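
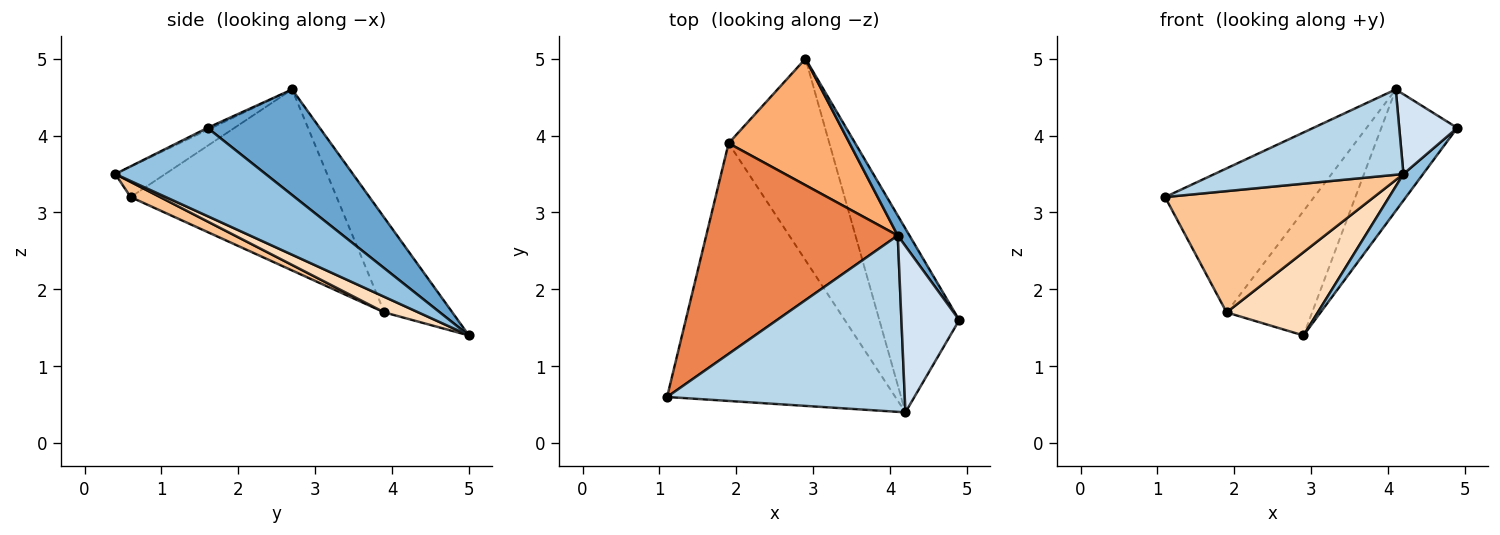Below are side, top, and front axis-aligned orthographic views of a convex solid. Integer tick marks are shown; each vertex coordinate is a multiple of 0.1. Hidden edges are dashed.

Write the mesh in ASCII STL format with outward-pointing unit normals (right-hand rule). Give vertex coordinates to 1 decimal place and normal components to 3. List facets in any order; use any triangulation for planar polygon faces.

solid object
 facet normal 0.825 0.558 0.092
  outer loop
   vertex 4.1 2.7 4.6
   vertex 4.9 1.6 4.1
   vertex 2.9 5.0 1.4
  endloop
 endfacet
 facet normal 0.738 -0.096 -0.668
  outer loop
   vertex 4.2 0.4 3.5
   vertex 2.9 5.0 1.4
   vertex 4.9 1.6 4.1
  endloop
 endfacet
 facet normal -0.114 -0.433 0.894
  outer loop
   vertex 4.2 0.4 3.5
   vertex 4.1 2.7 4.6
   vertex 1.1 0.6 3.2
  endloop
 endfacet
 facet normal -0.031 -0.432 0.901
  outer loop
   vertex 4.2 0.4 3.5
   vertex 4.9 1.6 4.1
   vertex 4.1 2.7 4.6
  endloop
 endfacet
 facet normal -0.615 0.445 0.651
  outer loop
   vertex 1.9 3.9 1.7
   vertex 1.1 0.6 3.2
   vertex 4.1 2.7 4.6
  endloop
 endfacet
 facet normal -0.487 0.612 0.623
  outer loop
   vertex 1.9 3.9 1.7
   vertex 4.1 2.7 4.6
   vertex 2.9 5.0 1.4
  endloop
 endfacet
 facet normal 0.060 -0.425 -0.903
  outer loop
   vertex 1.9 3.9 1.7
   vertex 4.2 0.4 3.5
   vertex 1.1 0.6 3.2
  endloop
 endfacet
 facet normal 0.141 -0.378 -0.915
  outer loop
   vertex 1.9 3.9 1.7
   vertex 2.9 5.0 1.4
   vertex 4.2 0.4 3.5
  endloop
 endfacet
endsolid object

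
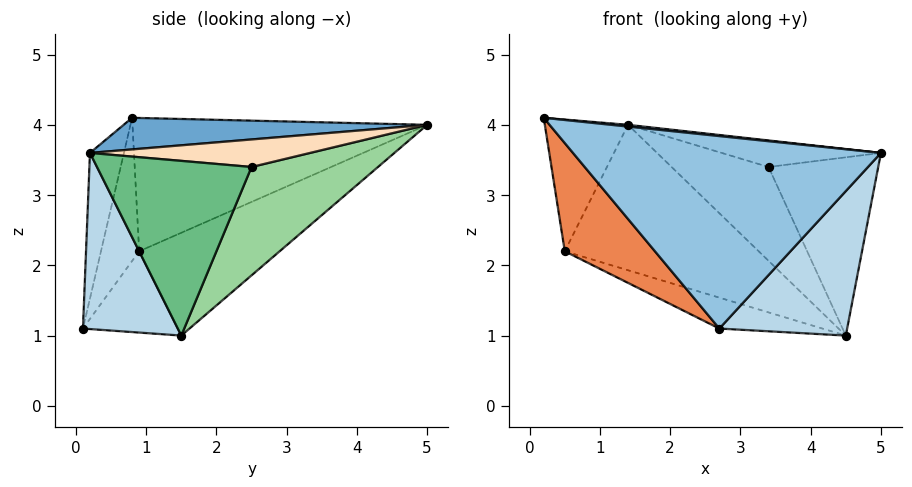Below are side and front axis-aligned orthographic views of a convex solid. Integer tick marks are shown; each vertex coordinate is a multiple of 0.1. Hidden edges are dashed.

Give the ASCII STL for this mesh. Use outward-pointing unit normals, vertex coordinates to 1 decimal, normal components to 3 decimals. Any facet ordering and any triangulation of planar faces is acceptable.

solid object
 facet normal 0.103 -0.006 0.995
  outer loop
   vertex 1.4 5.0 4.0
   vertex 0.2 0.8 4.1
   vertex 5.0 0.2 3.6
  endloop
 endfacet
 facet normal -0.109 -0.984 0.139
  outer loop
   vertex 2.7 0.1 1.1
   vertex 5.0 0.2 3.6
   vertex 0.2 0.8 4.1
  endloop
 endfacet
 facet normal 0.530 -0.714 -0.459
  outer loop
   vertex 4.5 1.5 1.0
   vertex 5.0 0.2 3.6
   vertex 2.7 0.1 1.1
  endloop
 endfacet
 facet normal -0.953 0.269 -0.136
  outer loop
   vertex 0.5 0.9 2.2
   vertex 0.2 0.8 4.1
   vertex 1.4 5.0 4.0
  endloop
 endfacet
 facet normal -0.388 -0.915 -0.109
  outer loop
   vertex 0.5 0.9 2.2
   vertex 2.7 0.1 1.1
   vertex 0.2 0.8 4.1
  endloop
 endfacet
 facet normal -0.318 0.439 -0.840
  outer loop
   vertex 0.5 0.9 2.2
   vertex 1.4 5.0 4.0
   vertex 4.5 1.5 1.0
  endloop
 endfacet
 facet normal -0.317 0.344 -0.884
  outer loop
   vertex 0.5 0.9 2.2
   vertex 4.5 1.5 1.0
   vertex 2.7 0.1 1.1
  endloop
 endfacet
 facet normal 0.784 0.567 0.250
  outer loop
   vertex 3.4 2.5 3.4
   vertex 1.4 5.0 4.0
   vertex 5.0 0.2 3.6
  endloop
 endfacet
 facet normal 0.808 0.574 0.131
  outer loop
   vertex 3.4 2.5 3.4
   vertex 5.0 0.2 3.6
   vertex 4.5 1.5 1.0
  endloop
 endfacet
 facet normal 0.789 0.605 0.110
  outer loop
   vertex 3.4 2.5 3.4
   vertex 4.5 1.5 1.0
   vertex 1.4 5.0 4.0
  endloop
 endfacet
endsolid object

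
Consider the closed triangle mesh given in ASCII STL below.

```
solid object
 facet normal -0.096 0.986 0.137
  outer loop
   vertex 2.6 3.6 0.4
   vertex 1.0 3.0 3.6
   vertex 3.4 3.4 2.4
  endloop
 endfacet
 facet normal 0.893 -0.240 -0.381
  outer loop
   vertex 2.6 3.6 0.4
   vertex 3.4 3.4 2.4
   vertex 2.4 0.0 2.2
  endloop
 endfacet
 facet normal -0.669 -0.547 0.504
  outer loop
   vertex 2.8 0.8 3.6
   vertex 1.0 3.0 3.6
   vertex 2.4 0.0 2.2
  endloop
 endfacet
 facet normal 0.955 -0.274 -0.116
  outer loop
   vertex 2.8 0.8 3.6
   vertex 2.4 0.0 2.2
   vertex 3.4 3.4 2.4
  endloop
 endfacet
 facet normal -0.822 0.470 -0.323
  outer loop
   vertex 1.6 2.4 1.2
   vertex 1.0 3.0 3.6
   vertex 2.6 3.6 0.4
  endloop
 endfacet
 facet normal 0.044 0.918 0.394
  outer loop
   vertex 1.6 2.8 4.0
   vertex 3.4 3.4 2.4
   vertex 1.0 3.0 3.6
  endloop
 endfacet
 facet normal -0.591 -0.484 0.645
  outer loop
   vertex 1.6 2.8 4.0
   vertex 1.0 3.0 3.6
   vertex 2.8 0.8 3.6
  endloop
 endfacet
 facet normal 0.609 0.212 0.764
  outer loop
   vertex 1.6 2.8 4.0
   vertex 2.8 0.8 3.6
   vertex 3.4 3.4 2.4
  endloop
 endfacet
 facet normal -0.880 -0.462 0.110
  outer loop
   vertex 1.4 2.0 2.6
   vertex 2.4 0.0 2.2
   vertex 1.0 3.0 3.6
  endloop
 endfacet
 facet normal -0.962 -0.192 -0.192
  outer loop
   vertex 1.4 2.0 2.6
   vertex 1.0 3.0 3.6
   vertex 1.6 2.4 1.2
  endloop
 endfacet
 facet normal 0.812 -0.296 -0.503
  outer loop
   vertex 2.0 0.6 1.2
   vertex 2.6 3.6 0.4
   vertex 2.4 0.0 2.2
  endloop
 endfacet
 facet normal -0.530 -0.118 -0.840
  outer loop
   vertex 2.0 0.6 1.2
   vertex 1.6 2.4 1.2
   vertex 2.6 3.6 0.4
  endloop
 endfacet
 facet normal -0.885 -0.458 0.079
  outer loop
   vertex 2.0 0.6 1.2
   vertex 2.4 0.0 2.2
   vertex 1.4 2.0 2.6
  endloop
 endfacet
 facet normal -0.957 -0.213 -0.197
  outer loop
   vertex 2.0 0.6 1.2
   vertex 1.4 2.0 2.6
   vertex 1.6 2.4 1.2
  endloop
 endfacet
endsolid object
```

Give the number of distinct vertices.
9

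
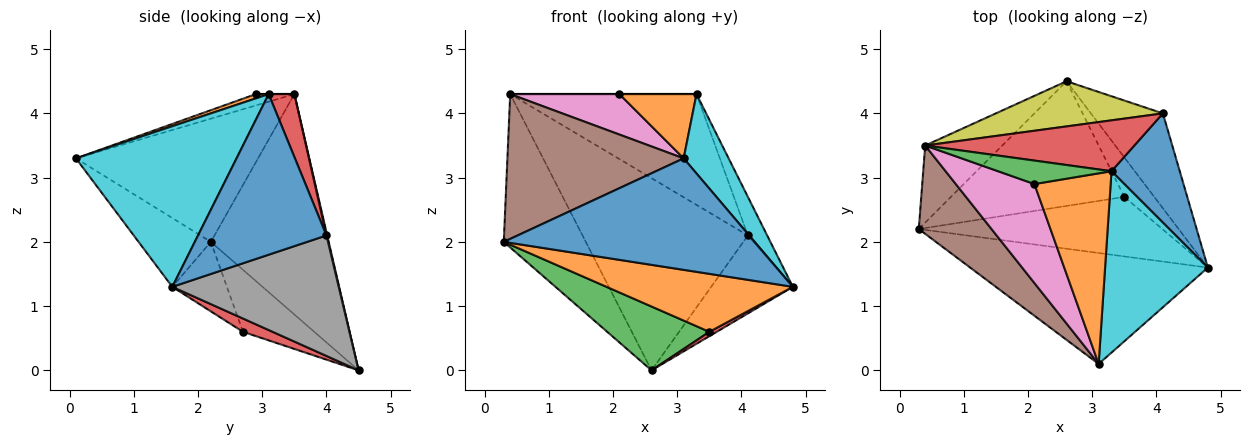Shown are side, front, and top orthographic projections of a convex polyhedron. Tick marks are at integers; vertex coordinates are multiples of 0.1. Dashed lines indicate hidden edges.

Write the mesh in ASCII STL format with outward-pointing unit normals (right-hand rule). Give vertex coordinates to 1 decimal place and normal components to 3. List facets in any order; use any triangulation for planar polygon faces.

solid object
 facet normal -0.200 -0.695 -0.691
  outer loop
   vertex 3.1 0.1 3.3
   vertex 0.3 2.2 2.0
   vertex 4.8 1.6 1.3
  endloop
 endfacet
 facet normal -0.200 -0.683 -0.702
  outer loop
   vertex 3.5 2.7 0.6
   vertex 4.8 1.6 1.3
   vertex 0.3 2.2 2.0
  endloop
 endfacet
 facet normal -0.303 -0.434 -0.848
  outer loop
   vertex 3.5 2.7 0.6
   vertex 0.3 2.2 2.0
   vertex 2.6 4.5 0.0
  endloop
 endfacet
 facet normal 0.404 -0.101 -0.909
  outer loop
   vertex 3.5 2.7 0.6
   vertex 2.6 4.5 0.0
   vertex 4.8 1.6 1.3
  endloop
 endfacet
 facet normal -0.789 0.549 -0.276
  outer loop
   vertex 0.4 3.5 4.3
   vertex 2.6 4.5 0.0
   vertex 0.3 2.2 2.0
  endloop
 endfacet
 facet normal -0.661 -0.640 0.391
  outer loop
   vertex 0.4 3.5 4.3
   vertex 0.3 2.2 2.0
   vertex 3.1 0.1 3.3
  endloop
 endfacet
 facet normal -0.132 -0.375 0.918
  outer loop
   vertex 0.4 3.5 4.3
   vertex 3.1 0.1 3.3
   vertex 2.1 2.9 4.3
  endloop
 endfacet
 facet normal 0.791 0.388 -0.473
  outer loop
   vertex 4.1 4.0 2.1
   vertex 4.8 1.6 1.3
   vertex 2.6 4.5 0.0
  endloop
 endfacet
 facet normal 0.004 0.973 0.229
  outer loop
   vertex 4.1 4.0 2.1
   vertex 2.6 4.5 0.0
   vertex 0.4 3.5 4.3
  endloop
 endfacet
 facet normal 0.820 -0.230 0.525
  outer loop
   vertex 3.3 3.1 4.3
   vertex 3.1 0.1 3.3
   vertex 4.8 1.6 1.3
  endloop
 endfacet
 facet normal 0.912 0.137 0.387
  outer loop
   vertex 3.3 3.1 4.3
   vertex 4.8 1.6 1.3
   vertex 4.1 4.0 2.1
  endloop
 endfacet
 facet normal 0.053 -0.319 0.946
  outer loop
   vertex 3.3 3.1 4.3
   vertex 2.1 2.9 4.3
   vertex 3.1 0.1 3.3
  endloop
 endfacet
 facet normal 0.000 0.000 1.000
  outer loop
   vertex 3.3 3.1 4.3
   vertex 0.4 3.5 4.3
   vertex 2.1 2.9 4.3
  endloop
 endfacet
 facet normal 0.124 0.902 0.414
  outer loop
   vertex 3.3 3.1 4.3
   vertex 4.1 4.0 2.1
   vertex 0.4 3.5 4.3
  endloop
 endfacet
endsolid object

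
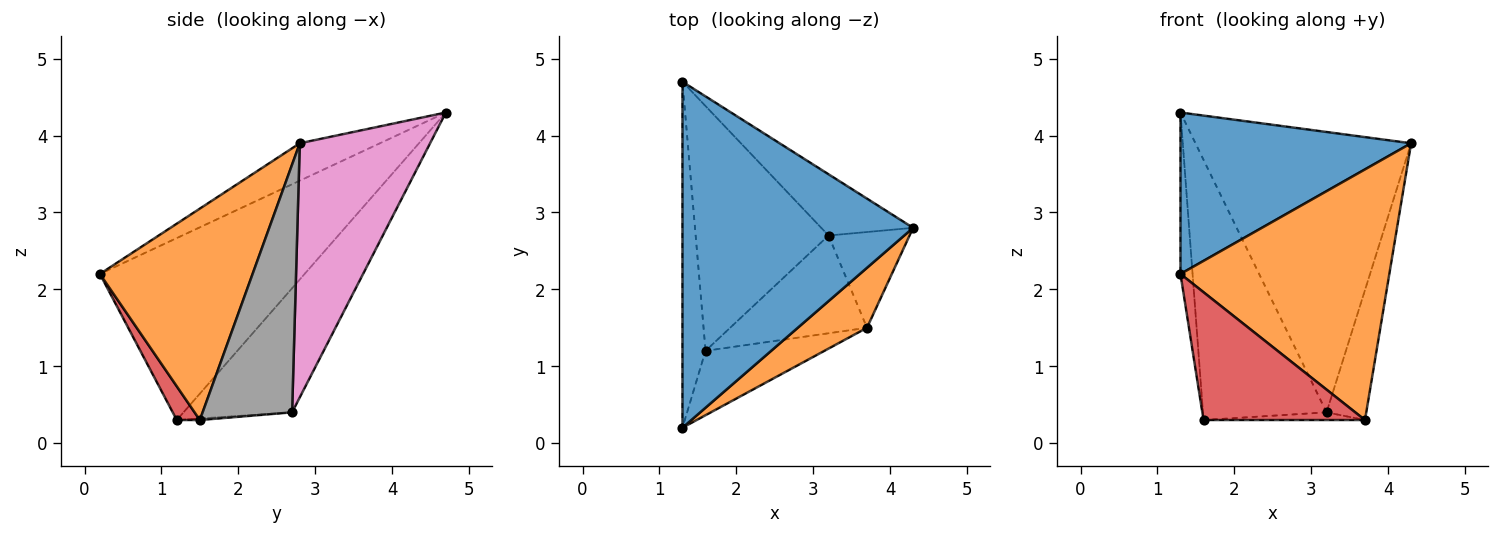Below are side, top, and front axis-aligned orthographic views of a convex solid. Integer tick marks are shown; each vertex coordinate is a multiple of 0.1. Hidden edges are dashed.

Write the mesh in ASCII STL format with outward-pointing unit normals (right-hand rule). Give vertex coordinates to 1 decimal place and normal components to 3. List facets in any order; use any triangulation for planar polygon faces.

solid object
 facet normal -0.145 -0.418 0.897
  outer loop
   vertex 1.3 4.7 4.3
   vertex 1.3 0.2 2.2
   vertex 4.3 2.8 3.9
  endloop
 endfacet
 facet normal 0.579 -0.793 0.190
  outer loop
   vertex 3.7 1.5 0.3
   vertex 4.3 2.8 3.9
   vertex 1.3 0.2 2.2
  endloop
 endfacet
 facet normal -0.990 0.059 -0.126
  outer loop
   vertex 1.6 1.2 0.3
   vertex 1.3 0.2 2.2
   vertex 1.3 4.7 4.3
  endloop
 endfacet
 facet normal 0.127 -0.886 -0.446
  outer loop
   vertex 1.6 1.2 0.3
   vertex 3.7 1.5 0.3
   vertex 1.3 0.2 2.2
  endloop
 endfacet
 facet normal -0.539 0.613 -0.577
  outer loop
   vertex 3.2 2.7 0.4
   vertex 1.6 1.2 0.3
   vertex 1.3 4.7 4.3
  endloop
 endfacet
 facet normal -0.011 0.078 -0.997
  outer loop
   vertex 3.2 2.7 0.4
   vertex 3.7 1.5 0.3
   vertex 1.6 1.2 0.3
  endloop
 endfacet
 facet normal 0.508 0.841 -0.184
  outer loop
   vertex 3.2 2.7 0.4
   vertex 1.3 4.7 4.3
   vertex 4.3 2.8 3.9
  endloop
 endfacet
 facet normal 0.876 0.389 -0.286
  outer loop
   vertex 3.2 2.7 0.4
   vertex 4.3 2.8 3.9
   vertex 3.7 1.5 0.3
  endloop
 endfacet
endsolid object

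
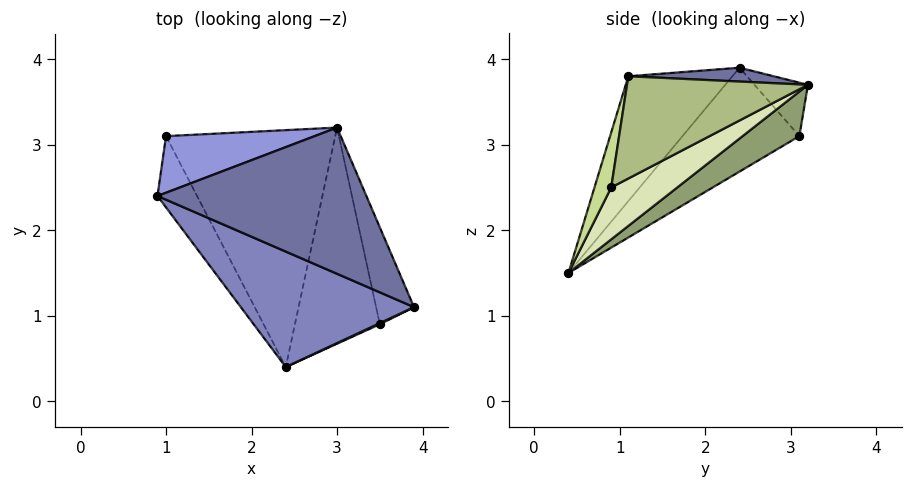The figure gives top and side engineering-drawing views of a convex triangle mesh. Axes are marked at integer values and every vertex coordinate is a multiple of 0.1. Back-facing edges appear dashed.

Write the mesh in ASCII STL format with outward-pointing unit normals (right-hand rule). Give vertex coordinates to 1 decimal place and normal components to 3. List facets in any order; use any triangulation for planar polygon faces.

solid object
 facet normal 0.066 0.076 0.995
  outer loop
   vertex 3.0 3.2 3.7
   vertex 0.9 2.4 3.9
   vertex 3.9 1.1 3.8
  endloop
 endfacet
 facet normal -0.338 -0.816 0.469
  outer loop
   vertex 2.4 0.4 1.5
   vertex 3.9 1.1 3.8
   vertex 0.9 2.4 3.9
  endloop
 endfacet
 facet normal -0.225 0.747 0.626
  outer loop
   vertex 1.0 3.1 3.1
   vertex 0.9 2.4 3.9
   vertex 3.0 3.2 3.7
  endloop
 endfacet
 facet normal -0.901 -0.264 -0.343
  outer loop
   vertex 1.0 3.1 3.1
   vertex 2.4 0.4 1.5
   vertex 0.9 2.4 3.9
  endloop
 endfacet
 facet normal 0.208 0.576 -0.790
  outer loop
   vertex 1.0 3.1 3.1
   vertex 3.0 3.2 3.7
   vertex 2.4 0.4 1.5
  endloop
 endfacet
 facet normal 0.875 0.360 -0.325
  outer loop
   vertex 3.5 0.9 2.5
   vertex 3.0 3.2 3.7
   vertex 3.9 1.1 3.8
  endloop
 endfacet
 facet normal 0.400 -0.916 0.018
  outer loop
   vertex 3.5 0.9 2.5
   vertex 3.9 1.1 3.8
   vertex 2.4 0.4 1.5
  endloop
 endfacet
 facet normal 0.455 0.488 -0.745
  outer loop
   vertex 3.5 0.9 2.5
   vertex 2.4 0.4 1.5
   vertex 3.0 3.2 3.7
  endloop
 endfacet
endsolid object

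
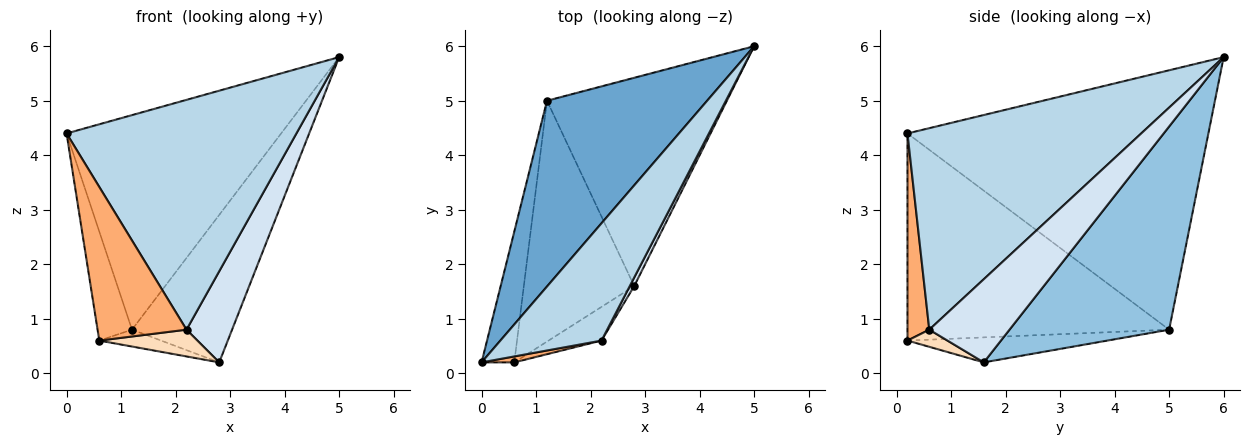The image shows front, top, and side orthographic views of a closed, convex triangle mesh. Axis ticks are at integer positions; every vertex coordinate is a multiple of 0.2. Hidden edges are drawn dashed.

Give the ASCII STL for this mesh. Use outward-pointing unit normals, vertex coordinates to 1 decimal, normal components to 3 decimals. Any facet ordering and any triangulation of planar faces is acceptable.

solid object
 facet normal -0.727 0.519 0.449
  outer loop
   vertex 1.2 5.0 0.8
   vertex 0.0 0.2 4.4
   vertex 5.0 6.0 5.8
  endloop
 endfacet
 facet normal 0.678 0.425 -0.600
  outer loop
   vertex 1.2 5.0 0.8
   vertex 5.0 6.0 5.8
   vertex 2.8 1.6 0.2
  endloop
 endfacet
 facet normal 0.671 -0.660 0.337
  outer loop
   vertex 2.2 0.6 0.8
   vertex 5.0 6.0 5.8
   vertex 0.0 0.2 4.4
  endloop
 endfacet
 facet normal 0.869 -0.493 0.046
  outer loop
   vertex 2.2 0.6 0.8
   vertex 2.8 1.6 0.2
   vertex 5.0 6.0 5.8
  endloop
 endfacet
 facet normal -0.980 0.129 -0.155
  outer loop
   vertex 0.6 0.2 0.6
   vertex 0.0 0.2 4.4
   vertex 1.2 5.0 0.8
  endloop
 endfacet
 facet normal 0.238 -0.971 0.038
  outer loop
   vertex 0.6 0.2 0.6
   vertex 2.2 0.6 0.8
   vertex 0.0 0.2 4.4
  endloop
 endfacet
 facet normal -0.220 0.068 -0.973
  outer loop
   vertex 0.6 0.2 0.6
   vertex 1.2 5.0 0.8
   vertex 2.8 1.6 0.2
  endloop
 endfacet
 facet normal 0.246 -0.603 -0.759
  outer loop
   vertex 0.6 0.2 0.6
   vertex 2.8 1.6 0.2
   vertex 2.2 0.6 0.8
  endloop
 endfacet
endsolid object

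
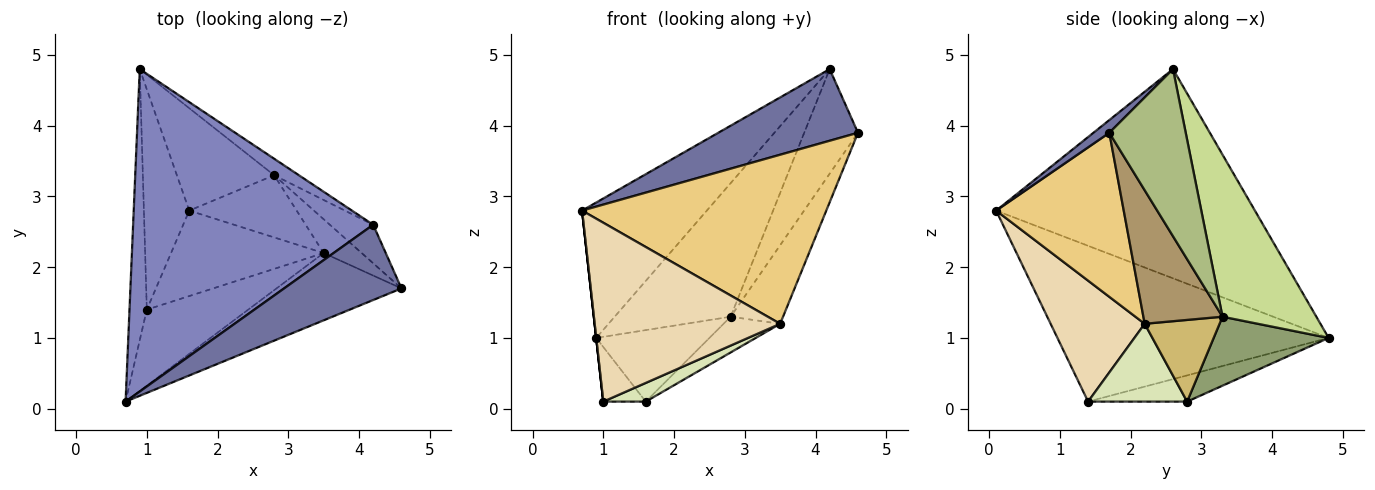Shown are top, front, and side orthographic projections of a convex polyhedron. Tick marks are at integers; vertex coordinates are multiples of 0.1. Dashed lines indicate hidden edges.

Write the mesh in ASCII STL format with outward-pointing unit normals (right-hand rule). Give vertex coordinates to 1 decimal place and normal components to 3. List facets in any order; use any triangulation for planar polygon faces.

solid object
 facet normal 0.078 -0.687 0.722
  outer loop
   vertex 4.2 2.6 4.8
   vertex 0.7 0.1 2.8
   vertex 4.6 1.7 3.9
  endloop
 endfacet
 facet normal -0.626 0.302 0.719
  outer loop
   vertex 4.2 2.6 4.8
   vertex 0.9 4.8 1.0
   vertex 0.7 0.1 2.8
  endloop
 endfacet
 facet normal -0.994 0.000 -0.110
  outer loop
   vertex 1.0 1.4 0.1
   vertex 0.7 0.1 2.8
   vertex 0.9 4.8 1.0
  endloop
 endfacet
 facet normal -0.489 0.210 -0.847
  outer loop
   vertex 1.0 1.4 0.1
   vertex 0.9 4.8 1.0
   vertex 1.6 2.8 0.1
  endloop
 endfacet
 facet normal 0.503 0.495 -0.709
  outer loop
   vertex 2.8 3.3 1.3
   vertex 1.6 2.8 0.1
   vertex 0.9 4.8 1.0
  endloop
 endfacet
 facet normal 0.800 0.563 -0.207
  outer loop
   vertex 2.8 3.3 1.3
   vertex 4.2 2.6 4.8
   vertex 4.6 1.7 3.9
  endloop
 endfacet
 facet normal 0.626 0.774 -0.096
  outer loop
   vertex 2.8 3.3 1.3
   vertex 0.9 4.8 1.0
   vertex 4.2 2.6 4.8
  endloop
 endfacet
 facet normal 0.446 -0.191 -0.874
  outer loop
   vertex 3.5 2.2 1.2
   vertex 1.0 1.4 0.1
   vertex 1.6 2.8 0.1
  endloop
 endfacet
 facet normal 0.811 0.537 -0.231
  outer loop
   vertex 3.5 2.2 1.2
   vertex 2.8 3.3 1.3
   vertex 4.6 1.7 3.9
  endloop
 endfacet
 facet normal 0.550 0.416 -0.724
  outer loop
   vertex 3.5 2.2 1.2
   vertex 1.6 2.8 0.1
   vertex 2.8 3.3 1.3
  endloop
 endfacet
 facet normal 0.437 -0.836 -0.333
  outer loop
   vertex 3.5 2.2 1.2
   vertex 4.6 1.7 3.9
   vertex 0.7 0.1 2.8
  endloop
 endfacet
 facet normal 0.423 -0.834 -0.355
  outer loop
   vertex 3.5 2.2 1.2
   vertex 0.7 0.1 2.8
   vertex 1.0 1.4 0.1
  endloop
 endfacet
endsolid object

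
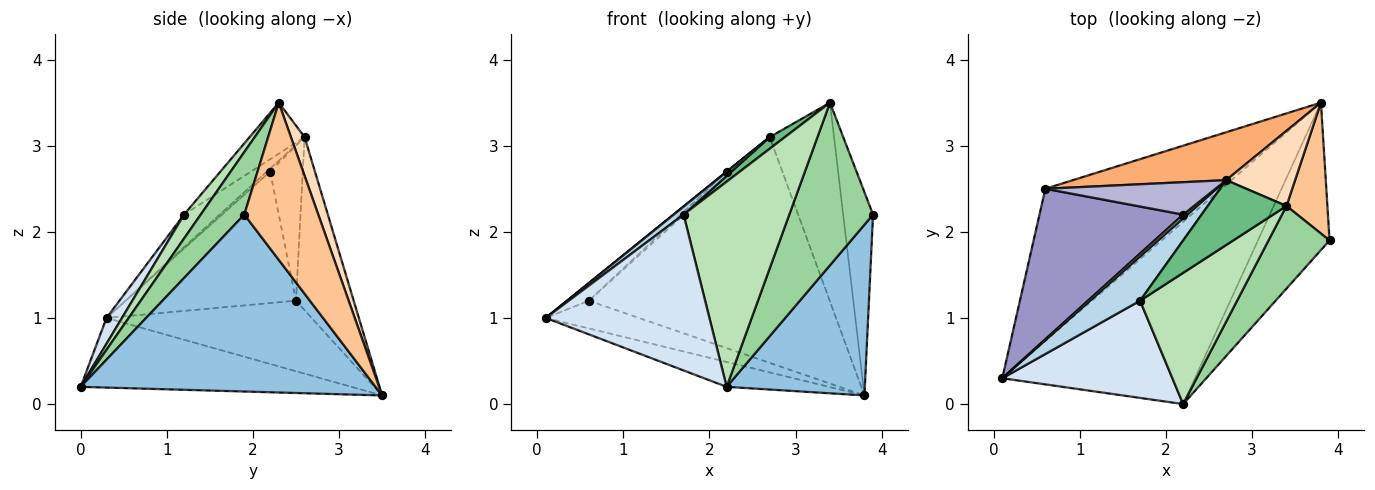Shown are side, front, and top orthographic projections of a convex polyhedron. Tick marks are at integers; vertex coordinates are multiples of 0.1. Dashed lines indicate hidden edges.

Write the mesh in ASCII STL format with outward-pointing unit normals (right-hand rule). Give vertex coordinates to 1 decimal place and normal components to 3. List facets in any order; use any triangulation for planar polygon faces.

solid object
 facet normal -0.337 0.127 -0.933
  outer loop
   vertex 2.2 0.0 0.2
   vertex 0.1 0.3 1.0
   vertex 3.8 3.5 0.1
  endloop
 endfacet
 facet normal 0.850 -0.398 -0.344
  outer loop
   vertex 2.2 0.0 0.2
   vertex 3.8 3.5 0.1
   vertex 3.9 1.9 2.2
  endloop
 endfacet
 facet normal -0.539 -0.149 0.829
  outer loop
   vertex 1.7 1.2 2.2
   vertex 2.7 2.6 3.1
   vertex 0.1 0.3 1.0
  endloop
 endfacet
 facet normal 0.080 -0.846 0.527
  outer loop
   vertex 1.7 1.2 2.2
   vertex 0.1 0.3 1.0
   vertex 2.2 0.0 0.2
  endloop
 endfacet
 facet normal -0.367 0.167 -0.915
  outer loop
   vertex 0.6 2.5 1.2
   vertex 3.8 3.5 0.1
   vertex 0.1 0.3 1.0
  endloop
 endfacet
 facet normal -0.228 0.952 0.202
  outer loop
   vertex 0.6 2.5 1.2
   vertex 2.7 2.6 3.1
   vertex 3.8 3.5 0.1
  endloop
 endfacet
 facet normal 0.901 0.364 0.235
  outer loop
   vertex 3.4 2.3 3.5
   vertex 3.9 1.9 2.2
   vertex 3.8 3.5 0.1
  endloop
 endfacet
 facet normal 0.195 0.917 0.347
  outer loop
   vertex 3.4 2.3 3.5
   vertex 3.8 3.5 0.1
   vertex 2.7 2.6 3.1
  endloop
 endfacet
 facet normal -0.538 -0.149 0.830
  outer loop
   vertex 3.4 2.3 3.5
   vertex 2.7 2.6 3.1
   vertex 1.7 1.2 2.2
  endloop
 endfacet
 facet normal 0.421 -0.809 0.411
  outer loop
   vertex 3.4 2.3 3.5
   vertex 2.2 0.0 0.2
   vertex 3.9 1.9 2.2
  endloop
 endfacet
 facet normal 0.132 -0.835 0.534
  outer loop
   vertex 3.4 2.3 3.5
   vertex 1.7 1.2 2.2
   vertex 2.2 0.0 0.2
  endloop
 endfacet
 facet normal -0.587 -0.073 0.807
  outer loop
   vertex 2.2 2.2 2.7
   vertex 0.1 0.3 1.0
   vertex 2.7 2.6 3.1
  endloop
 endfacet
 facet normal -0.673 0.086 0.735
  outer loop
   vertex 2.2 2.2 2.7
   vertex 0.6 2.5 1.2
   vertex 0.1 0.3 1.0
  endloop
 endfacet
 facet normal -0.670 0.102 0.735
  outer loop
   vertex 2.2 2.2 2.7
   vertex 2.7 2.6 3.1
   vertex 0.6 2.5 1.2
  endloop
 endfacet
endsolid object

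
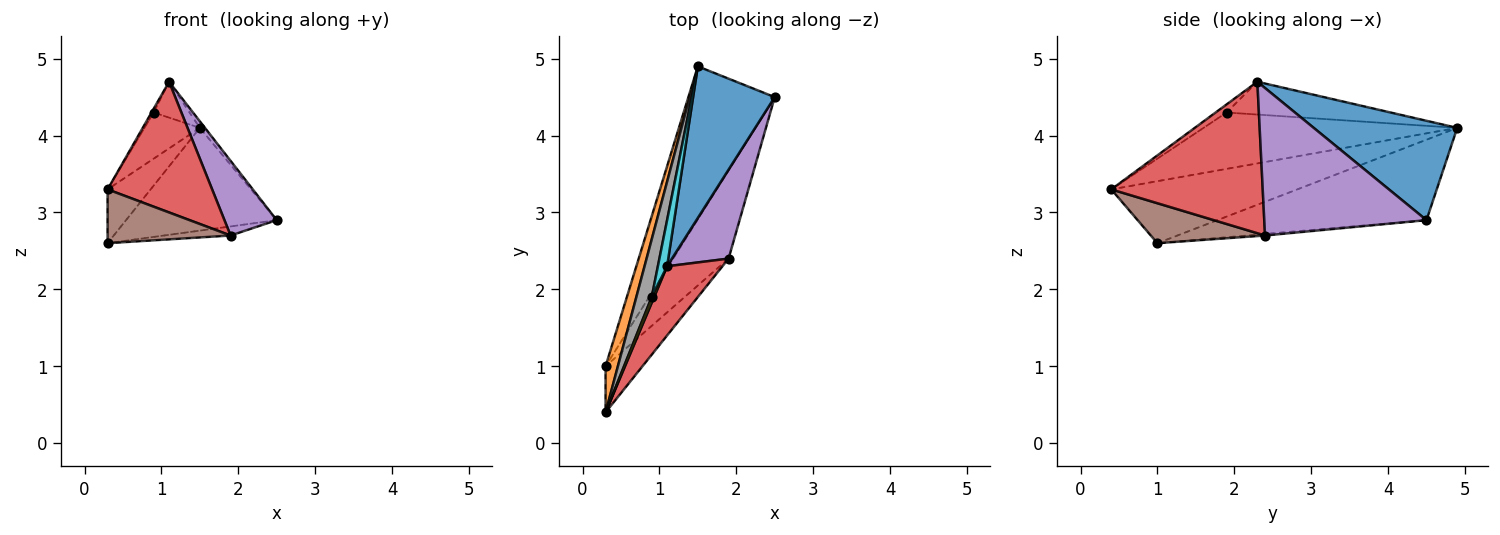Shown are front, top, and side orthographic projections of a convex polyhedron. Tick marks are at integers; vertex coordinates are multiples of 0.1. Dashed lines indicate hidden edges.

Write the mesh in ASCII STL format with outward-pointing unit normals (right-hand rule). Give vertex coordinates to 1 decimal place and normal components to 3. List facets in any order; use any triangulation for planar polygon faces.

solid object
 facet normal 0.772 0.028 0.634
  outer loop
   vertex 1.1 2.3 4.7
   vertex 2.5 4.5 2.9
   vertex 1.5 4.9 4.1
  endloop
 endfacet
 facet normal -0.957 0.221 0.190
  outer loop
   vertex 0.3 1.0 2.6
   vertex 0.3 0.4 3.3
   vertex 1.5 4.9 4.1
  endloop
 endfacet
 facet normal -0.612 0.441 -0.657
  outer loop
   vertex 0.3 1.0 2.6
   vertex 1.5 4.9 4.1
   vertex 2.5 4.5 2.9
  endloop
 endfacet
 facet normal 0.788 -0.544 0.288
  outer loop
   vertex 1.9 2.4 2.7
   vertex 1.1 2.3 4.7
   vertex 0.3 0.4 3.3
  endloop
 endfacet
 facet normal 0.894 -0.288 0.343
  outer loop
   vertex 1.9 2.4 2.7
   vertex 2.5 4.5 2.9
   vertex 1.1 2.3 4.7
  endloop
 endfacet
 facet normal 0.576 -0.621 -0.532
  outer loop
   vertex 1.9 2.4 2.7
   vertex 0.3 0.4 3.3
   vertex 0.3 1.0 2.6
  endloop
 endfacet
 facet normal -0.028 0.103 -0.994
  outer loop
   vertex 1.9 2.4 2.7
   vertex 0.3 1.0 2.6
   vertex 2.5 4.5 2.9
  endloop
 endfacet
 facet normal -0.944 0.206 0.257
  outer loop
   vertex 0.9 1.9 4.3
   vertex 1.5 4.9 4.1
   vertex 0.3 0.4 3.3
  endloop
 endfacet
 facet normal -0.941 0.188 0.282
  outer loop
   vertex 0.9 1.9 4.3
   vertex 0.3 0.4 3.3
   vertex 1.1 2.3 4.7
  endloop
 endfacet
 facet normal -0.942 0.206 0.265
  outer loop
   vertex 0.9 1.9 4.3
   vertex 1.1 2.3 4.7
   vertex 1.5 4.9 4.1
  endloop
 endfacet
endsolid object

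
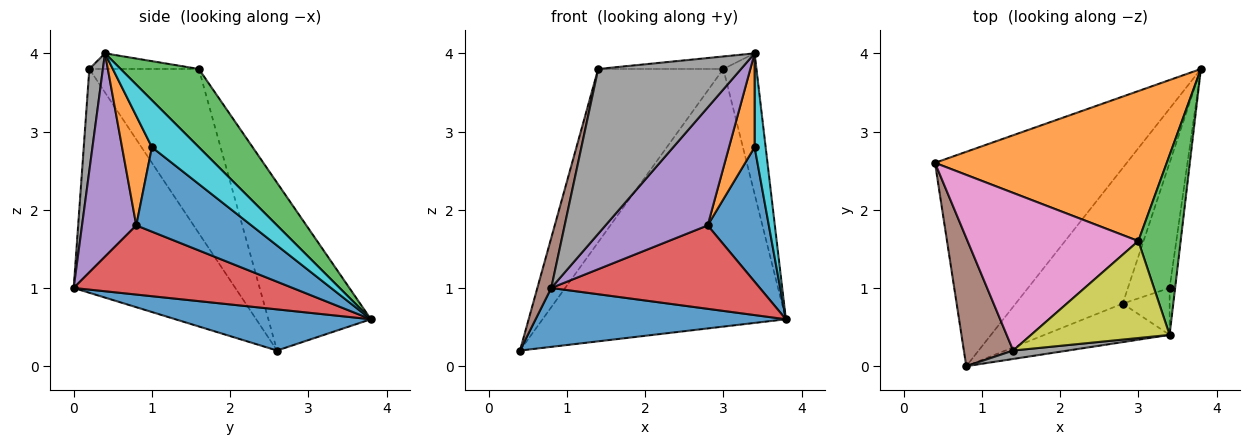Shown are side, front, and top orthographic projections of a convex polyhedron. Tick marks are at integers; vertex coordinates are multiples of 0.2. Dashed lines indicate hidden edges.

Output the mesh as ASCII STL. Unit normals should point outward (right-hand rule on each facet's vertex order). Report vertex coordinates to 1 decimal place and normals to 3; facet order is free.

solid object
 facet normal 0.203 -0.259 -0.944
  outer loop
   vertex 0.8 0.0 1.0
   vertex 0.4 2.6 0.2
   vertex 3.8 3.8 0.6
  endloop
 endfacet
 facet normal -0.342 0.812 0.473
  outer loop
   vertex 3.0 1.6 3.8
   vertex 3.8 3.8 0.6
   vertex 0.4 2.6 0.2
  endloop
 endfacet
 facet normal 0.824 0.349 0.446
  outer loop
   vertex 3.0 1.6 3.8
   vertex 3.4 0.4 4.0
   vertex 3.8 3.8 0.6
  endloop
 endfacet
 facet normal 0.482 -0.459 -0.746
  outer loop
   vertex 2.8 0.8 1.8
   vertex 0.8 0.0 1.0
   vertex 3.8 3.8 0.6
  endloop
 endfacet
 facet normal 0.450 -0.849 -0.277
  outer loop
   vertex 2.8 0.8 1.8
   vertex 3.4 0.4 4.0
   vertex 0.8 0.0 1.0
  endloop
 endfacet
 facet normal -0.973 -0.084 0.215
  outer loop
   vertex 1.4 0.2 3.8
   vertex 0.4 2.6 0.2
   vertex 0.8 0.0 1.0
  endloop
 endfacet
 facet normal -0.543 0.621 0.565
  outer loop
   vertex 1.4 0.2 3.8
   vertex 3.0 1.6 3.8
   vertex 0.4 2.6 0.2
  endloop
 endfacet
 facet normal 0.094 -0.994 0.051
  outer loop
   vertex 1.4 0.2 3.8
   vertex 0.8 0.0 1.0
   vertex 3.4 0.4 4.0
  endloop
 endfacet
 facet normal -0.111 0.127 0.986
  outer loop
   vertex 1.4 0.2 3.8
   vertex 3.4 0.4 4.0
   vertex 3.0 1.6 3.8
  endloop
 endfacet
 facet normal 0.967 -0.228 -0.114
  outer loop
   vertex 3.4 1.0 2.8
   vertex 3.8 3.8 0.6
   vertex 3.4 0.4 4.0
  endloop
 endfacet
 facet normal 0.810 -0.430 -0.400
  outer loop
   vertex 3.4 1.0 2.8
   vertex 2.8 0.8 1.8
   vertex 3.8 3.8 0.6
  endloop
 endfacet
 facet normal 0.722 -0.619 -0.309
  outer loop
   vertex 3.4 1.0 2.8
   vertex 3.4 0.4 4.0
   vertex 2.8 0.8 1.8
  endloop
 endfacet
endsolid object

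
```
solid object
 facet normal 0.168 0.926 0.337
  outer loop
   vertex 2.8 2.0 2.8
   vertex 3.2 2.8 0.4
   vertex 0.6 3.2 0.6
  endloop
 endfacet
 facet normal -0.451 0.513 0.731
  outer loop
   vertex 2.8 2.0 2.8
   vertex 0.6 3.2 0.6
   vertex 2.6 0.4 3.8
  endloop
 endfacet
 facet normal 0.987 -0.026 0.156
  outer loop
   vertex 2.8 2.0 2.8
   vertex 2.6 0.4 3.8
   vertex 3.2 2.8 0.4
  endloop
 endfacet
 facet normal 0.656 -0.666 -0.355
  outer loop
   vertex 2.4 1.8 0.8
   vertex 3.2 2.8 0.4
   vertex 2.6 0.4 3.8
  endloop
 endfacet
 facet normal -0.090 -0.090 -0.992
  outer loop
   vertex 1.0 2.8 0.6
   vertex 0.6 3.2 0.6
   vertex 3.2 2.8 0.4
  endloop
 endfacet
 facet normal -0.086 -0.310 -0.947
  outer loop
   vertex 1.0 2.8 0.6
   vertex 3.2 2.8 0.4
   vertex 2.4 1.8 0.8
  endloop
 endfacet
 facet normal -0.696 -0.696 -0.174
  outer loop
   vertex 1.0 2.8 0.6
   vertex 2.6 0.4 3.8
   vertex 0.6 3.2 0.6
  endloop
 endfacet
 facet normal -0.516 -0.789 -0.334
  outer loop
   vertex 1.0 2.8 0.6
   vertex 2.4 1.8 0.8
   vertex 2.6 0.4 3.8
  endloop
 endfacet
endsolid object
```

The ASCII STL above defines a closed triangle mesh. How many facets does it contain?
8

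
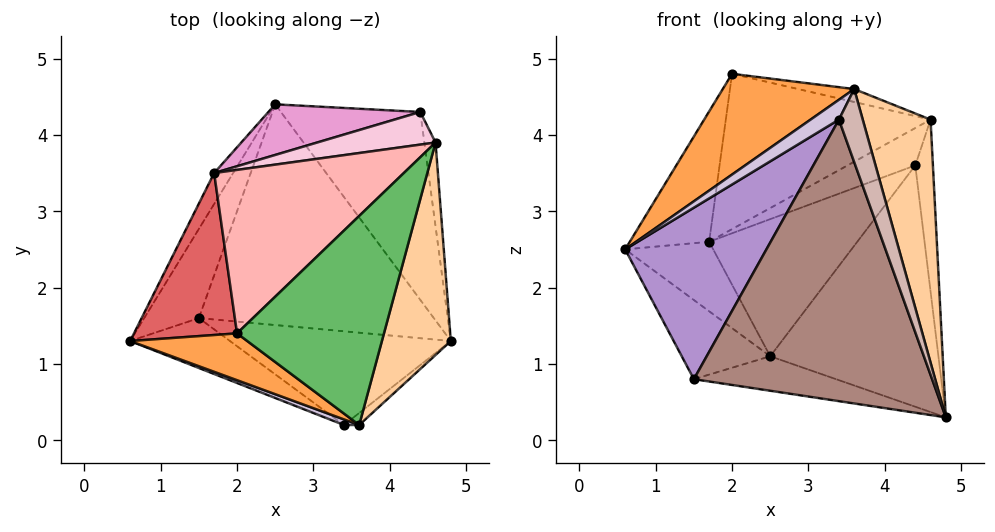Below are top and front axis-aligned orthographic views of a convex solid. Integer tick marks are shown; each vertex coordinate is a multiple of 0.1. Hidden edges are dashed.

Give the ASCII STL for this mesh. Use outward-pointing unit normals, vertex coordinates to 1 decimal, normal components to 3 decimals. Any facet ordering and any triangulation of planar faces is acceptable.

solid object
 facet normal -0.853 0.346 -0.390
  outer loop
   vertex 1.5 1.6 0.8
   vertex 0.6 1.3 2.5
   vertex 2.5 4.4 1.1
  endloop
 endfacet
 facet normal -0.134 0.153 -0.979
  outer loop
   vertex 1.5 1.6 0.8
   vertex 2.5 4.4 1.1
   vertex 4.8 1.3 0.3
  endloop
 endfacet
 facet normal -0.532 -0.768 0.357
  outer loop
   vertex 3.6 0.2 4.6
   vertex 2.0 1.4 4.8
   vertex 0.6 1.3 2.5
  endloop
 endfacet
 facet normal 0.950 -0.235 0.205
  outer loop
   vertex 3.6 0.2 4.6
   vertex 4.8 1.3 0.3
   vertex 4.6 3.9 4.2
  endloop
 endfacet
 facet normal 0.169 0.061 0.984
  outer loop
   vertex 3.6 0.2 4.6
   vertex 4.6 3.9 4.2
   vertex 2.0 1.4 4.8
  endloop
 endfacet
 facet normal -0.873 0.446 -0.198
  outer loop
   vertex 1.7 3.5 2.6
   vertex 2.5 4.4 1.1
   vertex 0.6 1.3 2.5
  endloop
 endfacet
 facet normal -0.798 0.378 0.469
  outer loop
   vertex 1.7 3.5 2.6
   vertex 0.6 1.3 2.5
   vertex 2.0 1.4 4.8
  endloop
 endfacet
 facet normal -0.444 0.617 0.650
  outer loop
   vertex 1.7 3.5 2.6
   vertex 2.0 1.4 4.8
   vertex 4.6 3.9 4.2
  endloop
 endfacet
 facet normal -0.203 -0.940 -0.274
  outer loop
   vertex 3.4 0.2 4.2
   vertex 0.6 1.3 2.5
   vertex 1.5 1.6 0.8
  endloop
 endfacet
 facet normal -0.477 -0.846 0.239
  outer loop
   vertex 3.4 0.2 4.2
   vertex 3.6 0.2 4.6
   vertex 0.6 1.3 2.5
  endloop
 endfacet
 facet normal -0.133 -0.940 -0.313
  outer loop
   vertex 3.4 0.2 4.2
   vertex 1.5 1.6 0.8
   vertex 4.8 1.3 0.3
  endloop
 endfacet
 facet normal 0.308 -0.939 -0.154
  outer loop
   vertex 3.4 0.2 4.2
   vertex 4.8 1.3 0.3
   vertex 3.6 0.2 4.6
  endloop
 endfacet
 facet normal -0.376 0.869 0.321
  outer loop
   vertex 4.4 4.3 3.6
   vertex 2.5 4.4 1.1
   vertex 1.7 3.5 2.6
  endloop
 endfacet
 facet normal -0.423 0.683 0.596
  outer loop
   vertex 4.4 4.3 3.6
   vertex 1.7 3.5 2.6
   vertex 4.6 3.9 4.2
  endloop
 endfacet
 facet normal 0.648 0.601 -0.468
  outer loop
   vertex 4.4 4.3 3.6
   vertex 4.8 1.3 0.3
   vertex 2.5 4.4 1.1
  endloop
 endfacet
 facet normal 0.952 0.275 -0.134
  outer loop
   vertex 4.4 4.3 3.6
   vertex 4.6 3.9 4.2
   vertex 4.8 1.3 0.3
  endloop
 endfacet
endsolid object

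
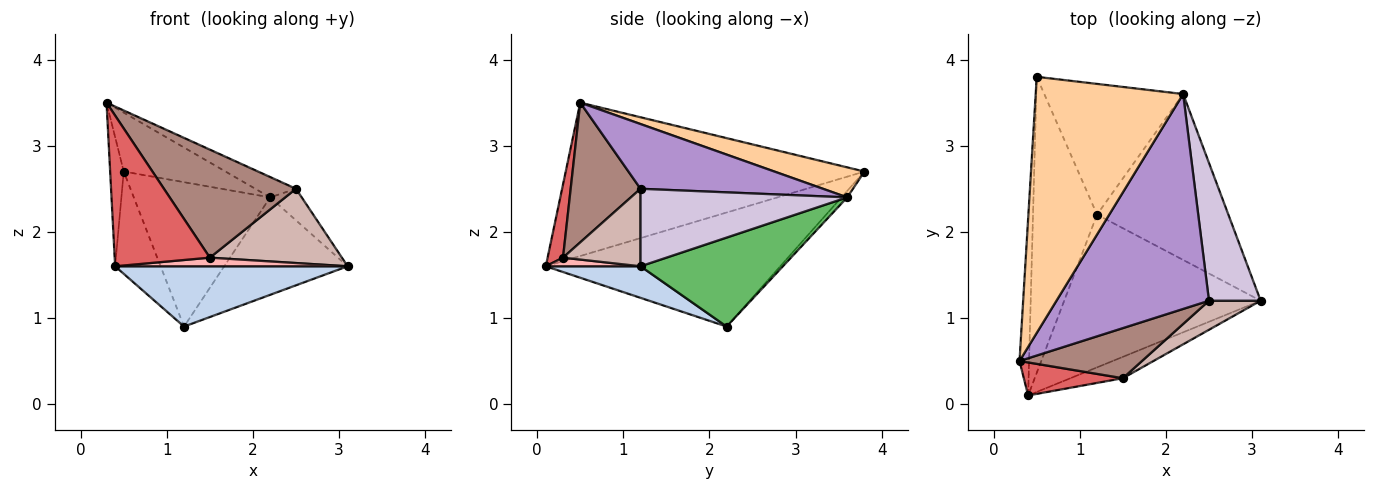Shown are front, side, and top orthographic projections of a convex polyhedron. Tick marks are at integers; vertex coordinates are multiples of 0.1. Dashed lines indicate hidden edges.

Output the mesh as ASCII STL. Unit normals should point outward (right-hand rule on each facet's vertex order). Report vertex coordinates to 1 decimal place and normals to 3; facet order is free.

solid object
 facet normal -0.997 0.045 -0.062
  outer loop
   vertex 0.4 0.1 1.6
   vertex 0.3 0.5 3.5
   vertex 0.5 3.8 2.7
  endloop
 endfacet
 facet normal 0.148 -0.363 -0.920
  outer loop
   vertex 1.2 2.2 0.9
   vertex 3.1 1.2 1.6
   vertex 0.4 0.1 1.6
  endloop
 endfacet
 facet normal -0.860 0.167 -0.483
  outer loop
   vertex 1.2 2.2 0.9
   vertex 0.4 0.1 1.6
   vertex 0.5 3.8 2.7
  endloop
 endfacet
 facet normal 0.195 0.220 0.956
  outer loop
   vertex 2.2 3.6 2.4
   vertex 0.5 3.8 2.7
   vertex 0.3 0.5 3.5
  endloop
 endfacet
 facet normal 0.504 0.437 -0.744
  outer loop
   vertex 2.2 3.6 2.4
   vertex 3.1 1.2 1.6
   vertex 1.2 2.2 0.9
  endloop
 endfacet
 facet normal -0.031 0.741 -0.671
  outer loop
   vertex 2.2 3.6 2.4
   vertex 1.2 2.2 0.9
   vertex 0.5 3.8 2.7
  endloop
 endfacet
 facet normal 0.156 -0.965 0.211
  outer loop
   vertex 1.5 0.3 1.7
   vertex 0.3 0.5 3.5
   vertex 0.4 0.1 1.6
  endloop
 endfacet
 facet normal 0.151 -0.370 -0.917
  outer loop
   vertex 1.5 0.3 1.7
   vertex 0.4 0.1 1.6
   vertex 3.1 1.2 1.6
  endloop
 endfacet
 facet normal 0.389 0.087 0.917
  outer loop
   vertex 2.5 1.2 2.5
   vertex 2.2 3.6 2.4
   vertex 0.3 0.5 3.5
  endloop
 endfacet
 facet normal 0.825 0.126 0.550
  outer loop
   vertex 2.5 1.2 2.5
   vertex 3.1 1.2 1.6
   vertex 2.2 3.6 2.4
  endloop
 endfacet
 facet normal 0.433 -0.818 0.379
  outer loop
   vertex 2.5 1.2 2.5
   vertex 0.3 0.5 3.5
   vertex 1.5 0.3 1.7
  endloop
 endfacet
 facet normal 0.480 -0.817 0.320
  outer loop
   vertex 2.5 1.2 2.5
   vertex 1.5 0.3 1.7
   vertex 3.1 1.2 1.6
  endloop
 endfacet
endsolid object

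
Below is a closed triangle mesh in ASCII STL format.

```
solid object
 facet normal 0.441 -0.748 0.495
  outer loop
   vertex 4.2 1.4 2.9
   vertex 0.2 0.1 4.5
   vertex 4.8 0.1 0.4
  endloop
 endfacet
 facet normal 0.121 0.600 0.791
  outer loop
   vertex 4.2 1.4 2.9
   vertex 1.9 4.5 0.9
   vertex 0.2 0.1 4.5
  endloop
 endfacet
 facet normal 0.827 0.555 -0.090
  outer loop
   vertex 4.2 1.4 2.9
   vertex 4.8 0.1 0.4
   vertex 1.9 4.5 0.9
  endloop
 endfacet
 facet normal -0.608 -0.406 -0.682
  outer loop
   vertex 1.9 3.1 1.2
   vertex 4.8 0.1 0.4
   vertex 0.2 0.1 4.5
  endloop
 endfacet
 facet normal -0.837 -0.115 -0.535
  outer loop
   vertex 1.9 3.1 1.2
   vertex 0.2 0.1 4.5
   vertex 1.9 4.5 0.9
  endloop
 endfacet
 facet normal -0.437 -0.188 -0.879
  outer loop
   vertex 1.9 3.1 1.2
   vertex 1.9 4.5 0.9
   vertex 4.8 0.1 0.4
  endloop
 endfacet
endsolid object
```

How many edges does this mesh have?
9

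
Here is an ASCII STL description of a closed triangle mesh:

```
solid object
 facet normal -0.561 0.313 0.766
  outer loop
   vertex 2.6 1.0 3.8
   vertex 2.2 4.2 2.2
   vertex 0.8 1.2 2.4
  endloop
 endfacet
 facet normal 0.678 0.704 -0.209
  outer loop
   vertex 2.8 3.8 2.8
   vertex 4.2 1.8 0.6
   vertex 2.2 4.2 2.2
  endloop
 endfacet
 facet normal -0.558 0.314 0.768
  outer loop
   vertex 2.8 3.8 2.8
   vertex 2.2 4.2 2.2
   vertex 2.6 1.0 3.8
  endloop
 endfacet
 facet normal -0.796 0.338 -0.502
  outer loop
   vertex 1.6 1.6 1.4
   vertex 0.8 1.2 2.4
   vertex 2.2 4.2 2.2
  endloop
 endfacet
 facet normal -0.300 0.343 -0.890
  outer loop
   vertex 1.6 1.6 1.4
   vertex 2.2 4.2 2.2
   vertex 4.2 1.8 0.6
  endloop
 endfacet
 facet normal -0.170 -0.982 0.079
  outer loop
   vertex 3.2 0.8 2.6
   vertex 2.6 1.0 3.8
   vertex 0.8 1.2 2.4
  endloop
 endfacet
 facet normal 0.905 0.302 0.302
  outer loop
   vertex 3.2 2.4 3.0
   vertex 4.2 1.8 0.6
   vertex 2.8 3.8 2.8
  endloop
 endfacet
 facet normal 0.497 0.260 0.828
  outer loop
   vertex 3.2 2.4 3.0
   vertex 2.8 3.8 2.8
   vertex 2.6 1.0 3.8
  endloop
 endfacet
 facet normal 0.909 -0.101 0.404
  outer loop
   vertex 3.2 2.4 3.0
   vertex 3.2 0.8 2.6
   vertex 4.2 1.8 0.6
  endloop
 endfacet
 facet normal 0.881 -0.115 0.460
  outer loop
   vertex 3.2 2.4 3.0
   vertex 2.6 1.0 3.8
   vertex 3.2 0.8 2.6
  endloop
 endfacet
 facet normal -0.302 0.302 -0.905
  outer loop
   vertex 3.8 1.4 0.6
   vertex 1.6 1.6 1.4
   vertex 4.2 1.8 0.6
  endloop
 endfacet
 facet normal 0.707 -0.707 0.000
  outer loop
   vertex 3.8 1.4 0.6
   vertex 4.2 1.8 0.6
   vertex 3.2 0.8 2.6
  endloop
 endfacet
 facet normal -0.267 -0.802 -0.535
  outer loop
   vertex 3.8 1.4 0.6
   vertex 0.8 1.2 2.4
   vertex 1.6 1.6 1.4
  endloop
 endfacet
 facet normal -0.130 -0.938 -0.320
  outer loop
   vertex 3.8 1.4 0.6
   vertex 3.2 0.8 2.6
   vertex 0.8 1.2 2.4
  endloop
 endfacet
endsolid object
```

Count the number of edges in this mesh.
21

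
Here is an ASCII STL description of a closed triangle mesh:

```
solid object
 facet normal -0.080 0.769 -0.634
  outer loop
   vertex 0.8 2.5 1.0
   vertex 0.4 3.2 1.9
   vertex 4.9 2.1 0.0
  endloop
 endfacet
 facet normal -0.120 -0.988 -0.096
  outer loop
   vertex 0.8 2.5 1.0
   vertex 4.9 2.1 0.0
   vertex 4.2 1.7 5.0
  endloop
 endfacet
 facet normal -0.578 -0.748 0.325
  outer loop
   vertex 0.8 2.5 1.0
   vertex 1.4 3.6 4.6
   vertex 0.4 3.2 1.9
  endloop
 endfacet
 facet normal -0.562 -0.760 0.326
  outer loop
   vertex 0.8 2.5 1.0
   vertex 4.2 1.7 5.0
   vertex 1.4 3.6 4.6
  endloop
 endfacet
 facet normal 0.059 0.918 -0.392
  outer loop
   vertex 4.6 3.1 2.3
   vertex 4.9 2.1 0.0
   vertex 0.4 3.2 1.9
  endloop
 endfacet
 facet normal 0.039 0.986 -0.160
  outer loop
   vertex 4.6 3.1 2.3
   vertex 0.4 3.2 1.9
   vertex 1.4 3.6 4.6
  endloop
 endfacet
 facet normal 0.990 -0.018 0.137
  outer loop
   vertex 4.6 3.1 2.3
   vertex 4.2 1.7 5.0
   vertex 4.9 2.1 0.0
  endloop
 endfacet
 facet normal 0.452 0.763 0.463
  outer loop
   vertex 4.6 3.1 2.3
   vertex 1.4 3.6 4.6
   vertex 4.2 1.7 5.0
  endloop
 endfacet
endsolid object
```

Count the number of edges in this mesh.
12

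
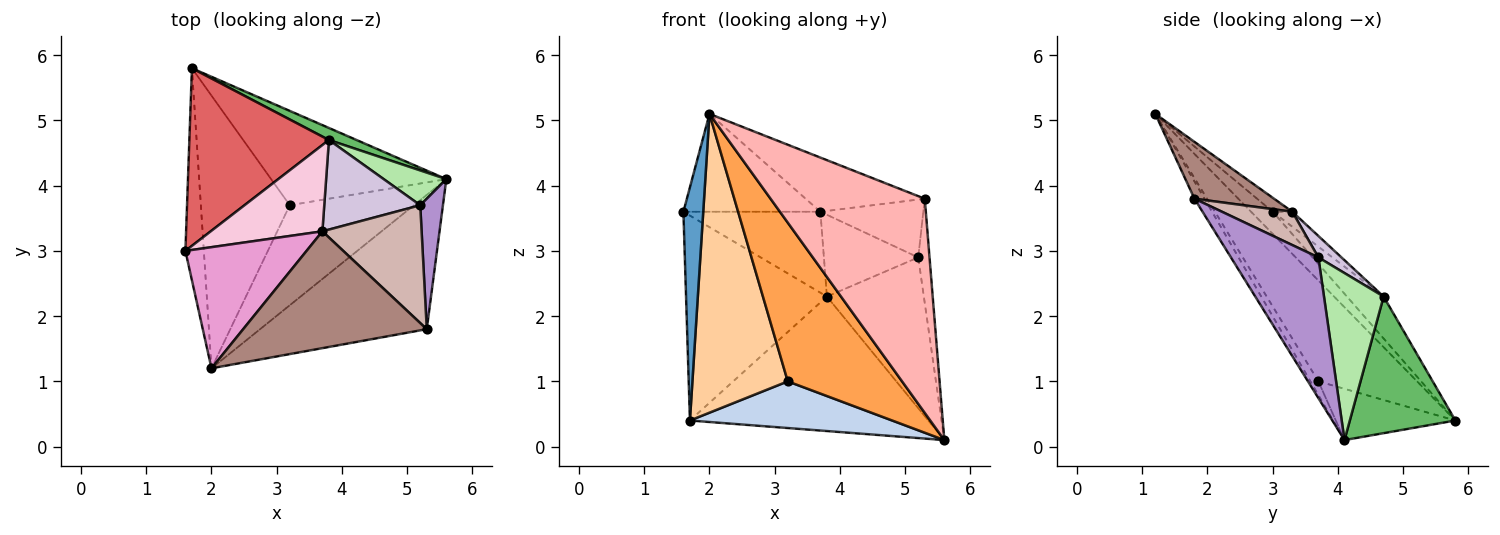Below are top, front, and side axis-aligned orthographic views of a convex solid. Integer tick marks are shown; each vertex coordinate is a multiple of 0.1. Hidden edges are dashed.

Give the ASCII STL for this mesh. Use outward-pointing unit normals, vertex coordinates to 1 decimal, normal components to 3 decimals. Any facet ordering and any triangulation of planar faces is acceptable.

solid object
 facet normal -0.628 -0.576 -0.523
  outer loop
   vertex 2.0 1.2 5.1
   vertex 1.6 3.0 3.6
   vertex 1.7 5.8 0.4
  endloop
 endfacet
 facet normal -0.254 -0.429 -0.867
  outer loop
   vertex 3.2 3.7 1.0
   vertex 1.7 5.8 0.4
   vertex 5.6 4.1 0.1
  endloop
 endfacet
 facet normal -0.059 -0.845 -0.532
  outer loop
   vertex 3.2 3.7 1.0
   vertex 5.6 4.1 0.1
   vertex 2.0 1.2 5.1
  endloop
 endfacet
 facet normal -0.607 -0.587 -0.536
  outer loop
   vertex 3.2 3.7 1.0
   vertex 2.0 1.2 5.1
   vertex 1.7 5.8 0.4
  endloop
 endfacet
 facet normal 0.404 0.911 0.082
  outer loop
   vertex 3.8 4.7 2.3
   vertex 5.6 4.1 0.1
   vertex 1.7 5.8 0.4
  endloop
 endfacet
 facet normal 0.514 0.836 0.193
  outer loop
   vertex 3.8 4.7 2.3
   vertex 5.2 3.7 2.9
   vertex 5.6 4.1 0.1
  endloop
 endfacet
 facet normal -0.193 0.741 0.643
  outer loop
   vertex 3.8 4.7 2.3
   vertex 1.7 5.8 0.4
   vertex 1.6 3.0 3.6
  endloop
 endfacet
 facet normal -0.055 -0.846 -0.530
  outer loop
   vertex 5.3 1.8 3.8
   vertex 2.0 1.2 5.1
   vertex 5.6 4.1 0.1
  endloop
 endfacet
 facet normal 0.979 0.126 0.158
  outer loop
   vertex 5.3 1.8 3.8
   vertex 5.6 4.1 0.1
   vertex 5.2 3.7 2.9
  endloop
 endfacet
 facet normal 0.163 0.665 0.729
  outer loop
   vertex 3.7 3.3 3.6
   vertex 5.2 3.7 2.9
   vertex 3.8 4.7 2.3
  endloop
 endfacet
 facet normal 0.270 0.405 0.873
  outer loop
   vertex 3.7 3.3 3.6
   vertex 2.0 1.2 5.1
   vertex 5.3 1.8 3.8
  endloop
 endfacet
 facet normal 0.288 0.422 0.859
  outer loop
   vertex 3.7 3.3 3.6
   vertex 5.3 1.8 3.8
   vertex 5.2 3.7 2.9
  endloop
 endfacet
 facet normal -0.089 0.626 0.775
  outer loop
   vertex 3.7 3.3 3.6
   vertex 1.6 3.0 3.6
   vertex 2.0 1.2 5.1
  endloop
 endfacet
 facet normal -0.097 0.681 0.726
  outer loop
   vertex 3.7 3.3 3.6
   vertex 3.8 4.7 2.3
   vertex 1.6 3.0 3.6
  endloop
 endfacet
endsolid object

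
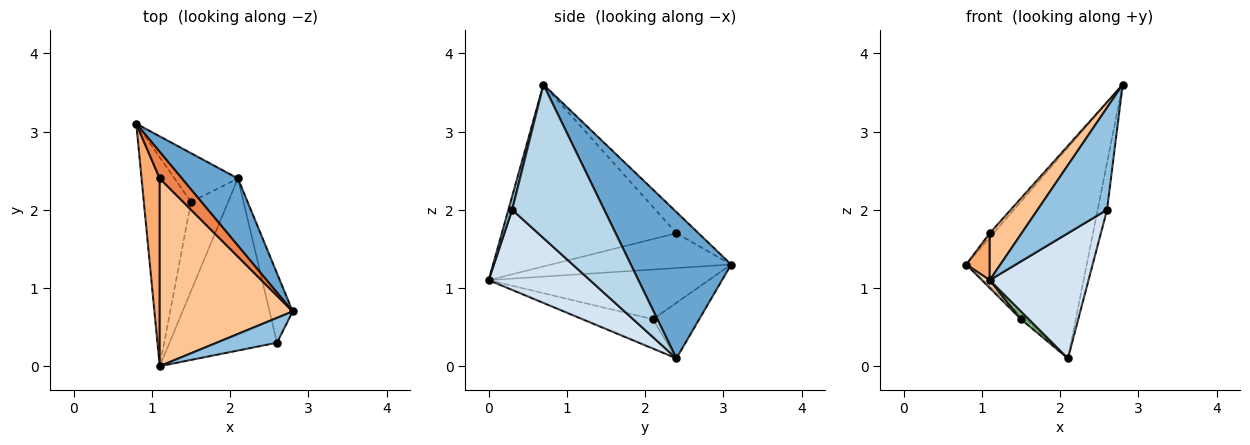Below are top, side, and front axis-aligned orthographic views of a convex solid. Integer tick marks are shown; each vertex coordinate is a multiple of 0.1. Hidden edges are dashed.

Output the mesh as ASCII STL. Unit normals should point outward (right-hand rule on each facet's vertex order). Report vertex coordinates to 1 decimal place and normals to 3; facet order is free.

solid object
 facet normal 0.622 0.746 0.238
  outer loop
   vertex 2.1 2.4 0.1
   vertex 0.8 3.1 1.3
   vertex 2.8 0.7 3.6
  endloop
 endfacet
 facet normal 0.052 -0.970 0.236
  outer loop
   vertex 2.6 0.3 2.0
   vertex 2.8 0.7 3.6
   vertex 1.1 0.0 1.1
  endloop
 endfacet
 facet normal 0.984 0.100 -0.148
  outer loop
   vertex 2.6 0.3 2.0
   vertex 2.1 2.4 0.1
   vertex 2.8 0.7 3.6
  endloop
 endfacet
 facet normal 0.516 -0.504 -0.693
  outer loop
   vertex 2.6 0.3 2.0
   vertex 1.1 0.0 1.1
   vertex 2.1 2.4 0.1
  endloop
 endfacet
 facet normal -0.686 0.116 0.718
  outer loop
   vertex 1.1 2.4 1.7
   vertex 2.8 0.7 3.6
   vertex 0.8 3.1 1.3
  endloop
 endfacet
 facet normal -0.881 -0.115 0.460
  outer loop
   vertex 1.1 2.4 1.7
   vertex 0.8 3.1 1.3
   vertex 1.1 0.0 1.1
  endloop
 endfacet
 facet normal -0.799 -0.146 0.584
  outer loop
   vertex 1.1 2.4 1.7
   vertex 1.1 0.0 1.1
   vertex 2.8 0.7 3.6
  endloop
 endfacet
 facet normal -0.725 -0.026 -0.688
  outer loop
   vertex 1.5 2.1 0.6
   vertex 1.1 0.0 1.1
   vertex 0.8 3.1 1.3
  endloop
 endfacet
 facet normal -0.658 0.065 -0.750
  outer loop
   vertex 1.5 2.1 0.6
   vertex 0.8 3.1 1.3
   vertex 2.1 2.4 0.1
  endloop
 endfacet
 facet normal -0.618 -0.069 -0.783
  outer loop
   vertex 1.5 2.1 0.6
   vertex 2.1 2.4 0.1
   vertex 1.1 0.0 1.1
  endloop
 endfacet
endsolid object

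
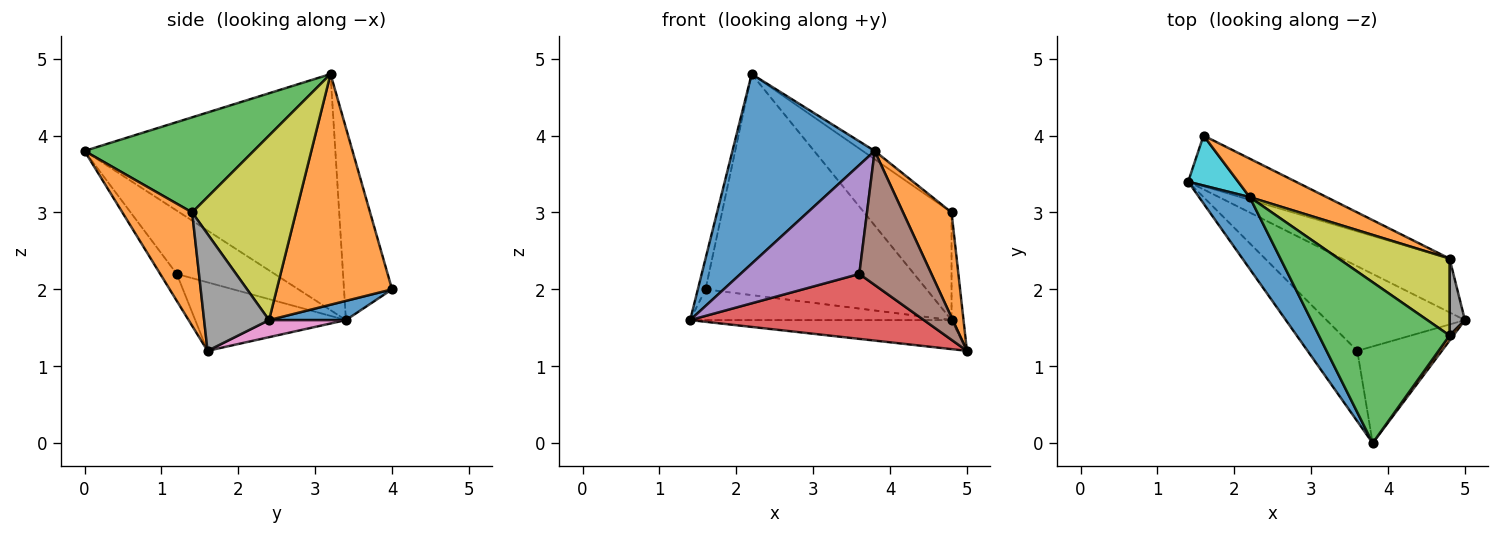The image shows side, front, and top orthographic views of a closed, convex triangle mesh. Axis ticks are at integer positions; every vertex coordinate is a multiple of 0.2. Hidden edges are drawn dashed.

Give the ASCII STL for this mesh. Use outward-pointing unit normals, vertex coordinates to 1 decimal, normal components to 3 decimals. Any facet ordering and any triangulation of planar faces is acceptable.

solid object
 facet normal -0.855 -0.485 0.183
  outer loop
   vertex 2.2 3.2 4.8
   vertex 1.4 3.4 1.6
   vertex 3.8 0.0 3.8
  endloop
 endfacet
 facet normal 0.821 -0.570 0.028
  outer loop
   vertex 4.8 1.4 3.0
   vertex 3.8 0.0 3.8
   vertex 5.0 1.6 1.2
  endloop
 endfacet
 facet normal 0.588 0.042 0.808
  outer loop
   vertex 4.8 1.4 3.0
   vertex 2.2 3.2 4.8
   vertex 3.8 0.0 3.8
  endloop
 endfacet
 facet normal -0.365 -0.567 -0.738
  outer loop
   vertex 3.6 1.2 2.2
   vertex 1.4 3.4 1.6
   vertex 5.0 1.6 1.2
  endloop
 endfacet
 facet normal -0.569 -0.691 -0.447
  outer loop
   vertex 3.6 1.2 2.2
   vertex 3.8 0.0 3.8
   vertex 1.4 3.4 1.6
  endloop
 endfacet
 facet normal -0.183 -0.797 -0.575
  outer loop
   vertex 3.6 1.2 2.2
   vertex 5.0 1.6 1.2
   vertex 3.8 0.0 3.8
  endloop
 endfacet
 facet normal 0.138 0.470 -0.872
  outer loop
   vertex 4.8 2.4 1.6
   vertex 5.0 1.6 1.2
   vertex 1.4 3.4 1.6
  endloop
 endfacet
 facet normal 0.975 0.180 0.128
  outer loop
   vertex 4.8 2.4 1.6
   vertex 4.8 1.4 3.0
   vertex 5.0 1.6 1.2
  endloop
 endfacet
 facet normal 0.695 0.585 0.418
  outer loop
   vertex 4.8 2.4 1.6
   vertex 2.2 3.2 4.8
   vertex 4.8 1.4 3.0
  endloop
 endfacet
 facet normal -0.956 0.153 0.249
  outer loop
   vertex 1.6 4.0 2.0
   vertex 1.4 3.4 1.6
   vertex 2.2 3.2 4.8
  endloop
 endfacet
 facet normal 0.151 0.513 -0.845
  outer loop
   vertex 1.6 4.0 2.0
   vertex 4.8 2.4 1.6
   vertex 1.4 3.4 1.6
  endloop
 endfacet
 facet normal 0.457 0.876 0.152
  outer loop
   vertex 1.6 4.0 2.0
   vertex 2.2 3.2 4.8
   vertex 4.8 2.4 1.6
  endloop
 endfacet
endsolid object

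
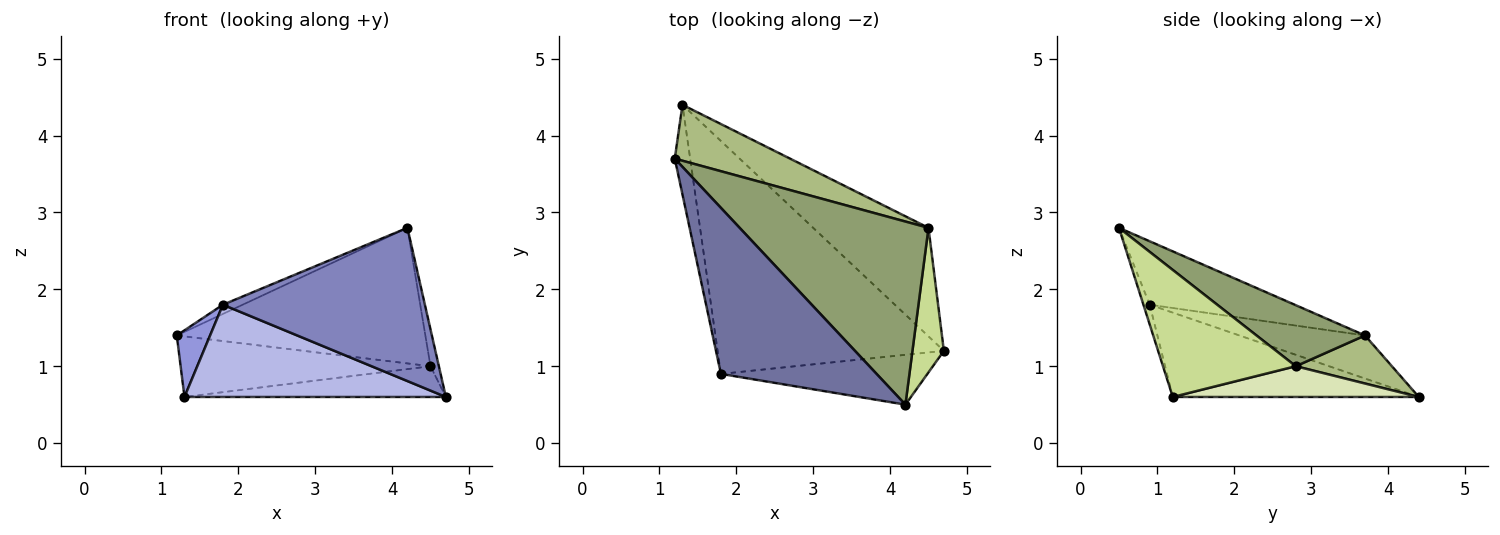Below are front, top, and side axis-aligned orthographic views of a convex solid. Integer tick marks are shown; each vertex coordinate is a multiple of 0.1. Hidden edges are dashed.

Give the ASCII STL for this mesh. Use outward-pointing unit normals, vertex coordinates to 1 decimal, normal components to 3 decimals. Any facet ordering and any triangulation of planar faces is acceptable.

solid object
 facet normal -0.377 0.051 0.925
  outer loop
   vertex 1.8 0.9 1.8
   vertex 4.2 0.5 2.8
   vertex 1.2 3.7 1.4
  endloop
 endfacet
 facet normal -0.030 -0.951 -0.309
  outer loop
   vertex 1.8 0.9 1.8
   vertex 4.7 1.2 0.6
   vertex 4.2 0.5 2.8
  endloop
 endfacet
 facet normal -0.914 -0.242 -0.326
  outer loop
   vertex 1.8 0.9 1.8
   vertex 1.2 3.7 1.4
   vertex 1.3 4.4 0.6
  endloop
 endfacet
 facet normal -0.327 -0.348 -0.878
  outer loop
   vertex 1.8 0.9 1.8
   vertex 1.3 4.4 0.6
   vertex 4.7 1.2 0.6
  endloop
 endfacet
 facet normal 0.251 0.576 0.778
  outer loop
   vertex 4.5 2.8 1.0
   vertex 1.2 3.7 1.4
   vertex 4.2 0.5 2.8
  endloop
 endfacet
 facet normal 0.272 0.707 0.653
  outer loop
   vertex 4.5 2.8 1.0
   vertex 1.3 4.4 0.6
   vertex 1.2 3.7 1.4
  endloop
 endfacet
 facet normal 0.969 0.061 0.240
  outer loop
   vertex 4.5 2.8 1.0
   vertex 4.2 0.5 2.8
   vertex 4.7 1.2 0.6
  endloop
 endfacet
 facet normal 0.249 0.264 -0.932
  outer loop
   vertex 4.5 2.8 1.0
   vertex 4.7 1.2 0.6
   vertex 1.3 4.4 0.6
  endloop
 endfacet
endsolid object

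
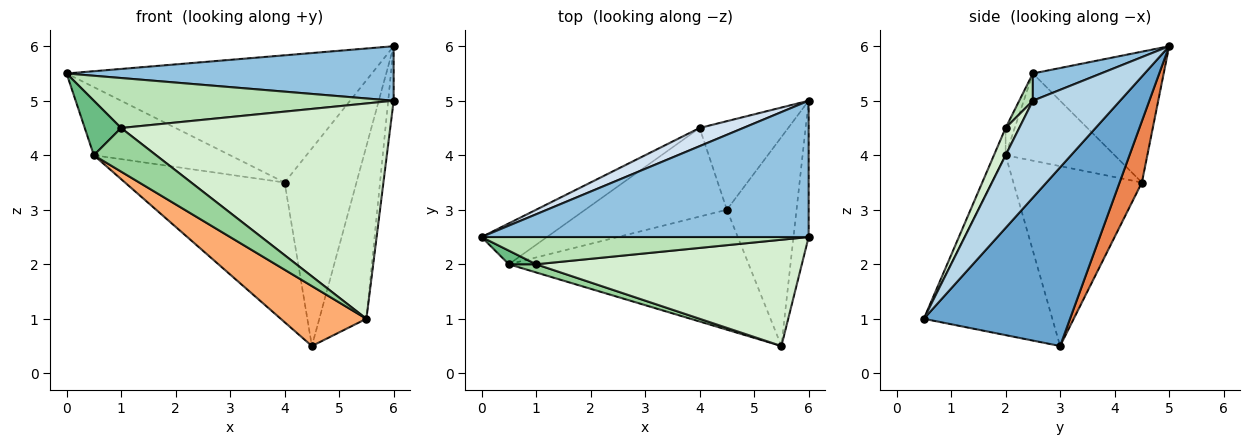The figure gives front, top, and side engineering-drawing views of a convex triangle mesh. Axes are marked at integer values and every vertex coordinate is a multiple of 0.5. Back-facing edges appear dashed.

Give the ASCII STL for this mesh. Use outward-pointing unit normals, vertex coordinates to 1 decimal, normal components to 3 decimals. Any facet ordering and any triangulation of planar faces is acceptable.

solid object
 facet normal 0.892 0.287 -0.348
  outer loop
   vertex 4.5 3.0 0.5
   vertex 6.0 5.0 6.0
   vertex 5.5 0.5 1.0
  endloop
 endfacet
 facet normal 0.077 -0.370 0.926
  outer loop
   vertex 6.0 2.5 5.0
   vertex 6.0 5.0 6.0
   vertex 0.0 2.5 5.5
  endloop
 endfacet
 facet normal 0.986 0.062 -0.154
  outer loop
   vertex 6.0 2.5 5.0
   vertex 5.5 0.5 1.0
   vertex 6.0 5.0 6.0
  endloop
 endfacet
 facet normal -0.391 0.911 0.130
  outer loop
   vertex 4.0 4.5 3.5
   vertex 0.0 2.5 5.5
   vertex 6.0 5.0 6.0
  endloop
 endfacet
 facet normal 0.272 0.878 -0.394
  outer loop
   vertex 4.0 4.5 3.5
   vertex 6.0 5.0 6.0
   vertex 4.5 3.0 0.5
  endloop
 endfacet
 facet normal -0.557 -0.371 -0.743
  outer loop
   vertex 0.5 2.0 4.0
   vertex 4.5 3.0 0.5
   vertex 5.5 0.5 1.0
  endloop
 endfacet
 facet normal -0.566 0.707 -0.424
  outer loop
   vertex 0.5 2.0 4.0
   vertex 0.0 2.5 5.5
   vertex 4.0 4.5 3.5
  endloop
 endfacet
 facet normal -0.562 0.698 -0.443
  outer loop
   vertex 0.5 2.0 4.0
   vertex 4.0 4.5 3.5
   vertex 4.5 3.0 0.5
  endloop
 endfacet
 facet normal -0.236 -0.943 0.236
  outer loop
   vertex 1.0 2.0 4.5
   vertex 0.0 2.5 5.5
   vertex 0.5 2.0 4.0
  endloop
 endfacet
 facet normal -0.181 -0.967 0.181
  outer loop
   vertex 1.0 2.0 4.5
   vertex 0.5 2.0 4.0
   vertex 5.5 0.5 1.0
  endloop
 endfacet
 facet normal 0.040 -0.877 0.478
  outer loop
   vertex 1.0 2.0 4.5
   vertex 6.0 2.5 5.0
   vertex 0.0 2.5 5.5
  endloop
 endfacet
 facet normal 0.045 -0.896 0.442
  outer loop
   vertex 1.0 2.0 4.5
   vertex 5.5 0.5 1.0
   vertex 6.0 2.5 5.0
  endloop
 endfacet
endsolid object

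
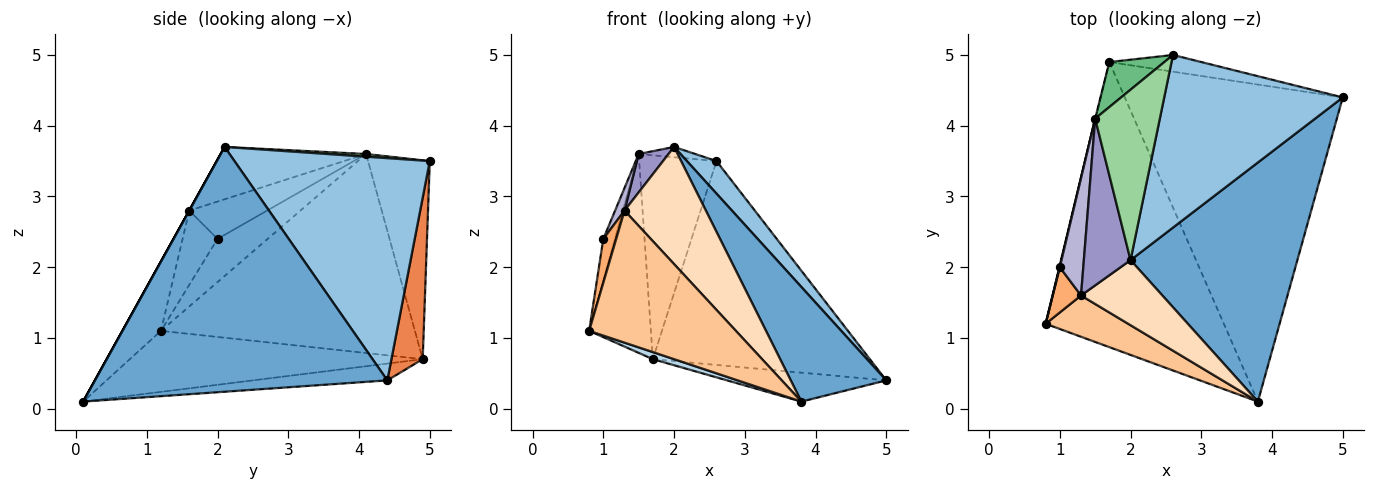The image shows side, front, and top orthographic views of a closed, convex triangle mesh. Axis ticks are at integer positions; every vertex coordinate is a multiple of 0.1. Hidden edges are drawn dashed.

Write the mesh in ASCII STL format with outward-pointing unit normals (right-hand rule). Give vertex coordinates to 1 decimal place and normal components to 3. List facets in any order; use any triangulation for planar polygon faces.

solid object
 facet normal 0.798 -0.261 0.544
  outer loop
   vertex 2.0 2.1 3.7
   vertex 3.8 0.1 0.1
   vertex 5.0 4.4 0.4
  endloop
 endfacet
 facet normal 0.774 -0.117 0.622
  outer loop
   vertex 2.6 5.0 3.5
   vertex 2.0 2.1 3.7
   vertex 5.0 4.4 0.4
  endloop
 endfacet
 facet normal -0.324 -0.023 -0.946
  outer loop
   vertex 1.7 4.9 0.7
   vertex 3.8 0.1 0.1
   vertex 0.8 1.2 1.1
  endloop
 endfacet
 facet normal -0.077 0.091 -0.993
  outer loop
   vertex 1.7 4.9 0.7
   vertex 5.0 4.4 0.4
   vertex 3.8 0.1 0.1
  endloop
 endfacet
 facet normal 0.142 0.987 -0.081
  outer loop
   vertex 1.7 4.9 0.7
   vertex 2.6 5.0 3.5
   vertex 5.0 4.4 0.4
  endloop
 endfacet
 facet normal -0.883 -0.326 0.337
  outer loop
   vertex 1.3 1.6 2.8
   vertex 1.0 2.0 2.4
   vertex 0.8 1.2 1.1
  endloop
 endfacet
 facet normal -0.243 -0.926 0.289
  outer loop
   vertex 1.3 1.6 2.8
   vertex 0.8 1.2 1.1
   vertex 3.8 0.1 0.1
  endloop
 endfacet
 facet normal 0.000 -0.874 0.486
  outer loop
   vertex 1.3 1.6 2.8
   vertex 3.8 0.1 0.1
   vertex 2.0 2.1 3.7
  endloop
 endfacet
 facet normal -0.615 0.770 0.170
  outer loop
   vertex 1.5 4.1 3.6
   vertex 2.6 5.0 3.5
   vertex 1.7 4.9 0.7
  endloop
 endfacet
 facet normal 0.041 0.060 0.997
  outer loop
   vertex 1.5 4.1 3.6
   vertex 2.0 2.1 3.7
   vertex 2.6 5.0 3.5
  endloop
 endfacet
 facet normal -0.972 0.236 -0.002
  outer loop
   vertex 1.5 4.1 3.6
   vertex 1.7 4.9 0.7
   vertex 0.8 1.2 1.1
  endloop
 endfacet
 facet normal -0.974 0.226 0.011
  outer loop
   vertex 1.5 4.1 3.6
   vertex 0.8 1.2 1.1
   vertex 1.0 2.0 2.4
  endloop
 endfacet
 facet normal -0.738 -0.152 0.658
  outer loop
   vertex 1.5 4.1 3.6
   vertex 1.3 1.6 2.8
   vertex 2.0 2.1 3.7
  endloop
 endfacet
 facet normal -0.842 -0.102 0.530
  outer loop
   vertex 1.5 4.1 3.6
   vertex 1.0 2.0 2.4
   vertex 1.3 1.6 2.8
  endloop
 endfacet
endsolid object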